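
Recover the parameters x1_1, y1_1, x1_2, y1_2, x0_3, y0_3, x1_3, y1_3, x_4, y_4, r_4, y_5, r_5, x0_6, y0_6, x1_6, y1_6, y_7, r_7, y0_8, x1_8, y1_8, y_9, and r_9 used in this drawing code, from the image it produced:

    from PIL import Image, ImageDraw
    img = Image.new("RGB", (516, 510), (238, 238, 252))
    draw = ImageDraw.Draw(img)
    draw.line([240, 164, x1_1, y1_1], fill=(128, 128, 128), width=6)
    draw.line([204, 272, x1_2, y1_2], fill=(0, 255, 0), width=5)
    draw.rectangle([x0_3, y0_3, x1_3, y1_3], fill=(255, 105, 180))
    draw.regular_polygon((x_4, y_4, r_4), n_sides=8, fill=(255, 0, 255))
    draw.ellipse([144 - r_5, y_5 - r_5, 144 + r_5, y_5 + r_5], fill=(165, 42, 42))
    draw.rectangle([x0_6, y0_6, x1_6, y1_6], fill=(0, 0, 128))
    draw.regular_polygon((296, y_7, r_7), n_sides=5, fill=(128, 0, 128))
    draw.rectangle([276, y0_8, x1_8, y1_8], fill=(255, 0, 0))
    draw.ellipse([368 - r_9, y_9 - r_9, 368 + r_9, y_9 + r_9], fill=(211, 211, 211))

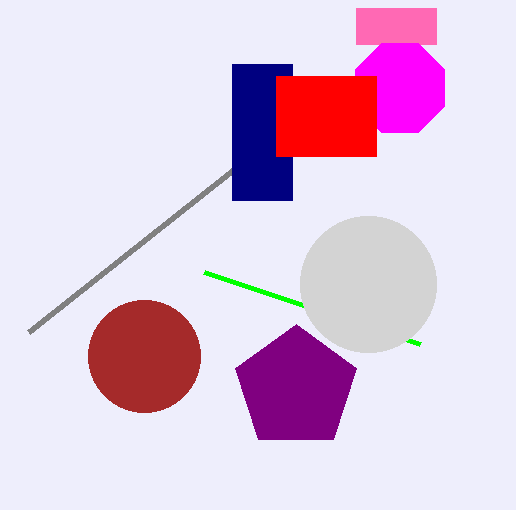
x1_1 = 28
y1_1 = 332
x1_2 = 420
y1_2 = 344
x0_3 = 356
y0_3 = 8
x1_3 = 436
y1_3 = 44
x_4 = 400
y_4 = 88
r_4 = 48
y_5 = 356
r_5 = 56
x0_6 = 232
y0_6 = 64
x1_6 = 292
y1_6 = 200
y_7 = 388
r_7 = 64
y0_8 = 76
x1_8 = 376
y1_8 = 156
y_9 = 284
r_9 = 68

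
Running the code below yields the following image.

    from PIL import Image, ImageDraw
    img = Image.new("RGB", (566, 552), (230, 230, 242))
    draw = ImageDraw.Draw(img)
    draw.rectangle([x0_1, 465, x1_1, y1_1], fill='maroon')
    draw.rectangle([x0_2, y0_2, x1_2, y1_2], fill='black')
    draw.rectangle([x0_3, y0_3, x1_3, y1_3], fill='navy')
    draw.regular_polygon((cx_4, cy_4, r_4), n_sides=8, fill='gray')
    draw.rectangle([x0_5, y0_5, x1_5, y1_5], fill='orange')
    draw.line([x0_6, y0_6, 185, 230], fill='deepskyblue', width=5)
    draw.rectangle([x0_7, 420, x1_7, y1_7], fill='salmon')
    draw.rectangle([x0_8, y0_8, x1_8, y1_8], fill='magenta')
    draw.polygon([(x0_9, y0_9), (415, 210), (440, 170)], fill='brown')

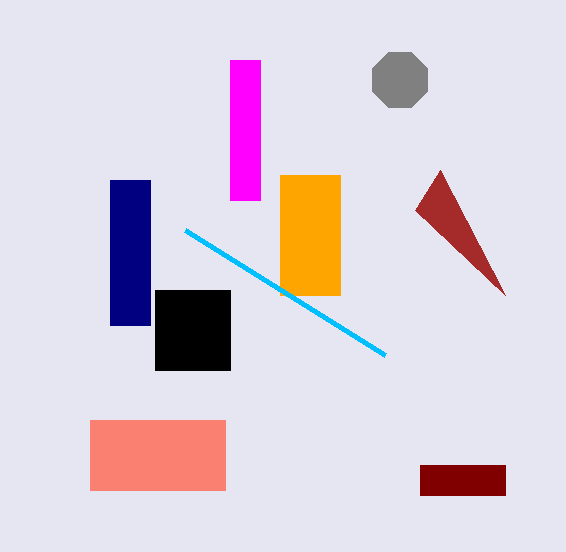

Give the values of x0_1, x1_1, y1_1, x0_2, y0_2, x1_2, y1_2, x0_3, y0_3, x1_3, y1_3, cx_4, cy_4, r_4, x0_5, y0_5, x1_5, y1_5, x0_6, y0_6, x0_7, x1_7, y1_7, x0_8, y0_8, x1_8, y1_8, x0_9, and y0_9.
x0_1 = 420
x1_1 = 505
y1_1 = 495
x0_2 = 155
y0_2 = 290
x1_2 = 230
y1_2 = 370
x0_3 = 110
y0_3 = 180
x1_3 = 150
y1_3 = 325
cx_4 = 400
cy_4 = 80
r_4 = 30
x0_5 = 280
y0_5 = 175
x1_5 = 340
y1_5 = 295
x0_6 = 385
y0_6 = 355
x0_7 = 90
x1_7 = 225
y1_7 = 490
x0_8 = 230
y0_8 = 60
x1_8 = 260
y1_8 = 200
x0_9 = 505
y0_9 = 295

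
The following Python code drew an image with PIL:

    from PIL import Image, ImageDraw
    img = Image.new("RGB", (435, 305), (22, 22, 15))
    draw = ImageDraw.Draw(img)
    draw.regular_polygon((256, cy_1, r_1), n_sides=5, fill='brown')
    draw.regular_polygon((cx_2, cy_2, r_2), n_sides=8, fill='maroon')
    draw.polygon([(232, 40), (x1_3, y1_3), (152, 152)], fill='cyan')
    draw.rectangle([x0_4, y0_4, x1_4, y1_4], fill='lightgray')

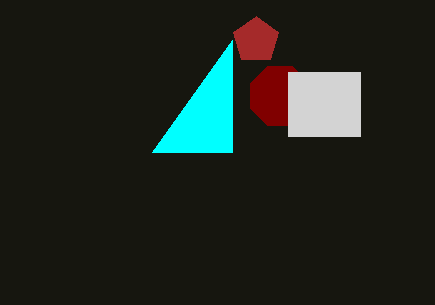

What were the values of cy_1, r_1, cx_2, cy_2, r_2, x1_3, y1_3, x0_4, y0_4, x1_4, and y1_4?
cy_1 = 40, r_1 = 24, cx_2 = 280, cy_2 = 96, r_2 = 32, x1_3 = 232, y1_3 = 152, x0_4 = 288, y0_4 = 72, x1_4 = 360, y1_4 = 136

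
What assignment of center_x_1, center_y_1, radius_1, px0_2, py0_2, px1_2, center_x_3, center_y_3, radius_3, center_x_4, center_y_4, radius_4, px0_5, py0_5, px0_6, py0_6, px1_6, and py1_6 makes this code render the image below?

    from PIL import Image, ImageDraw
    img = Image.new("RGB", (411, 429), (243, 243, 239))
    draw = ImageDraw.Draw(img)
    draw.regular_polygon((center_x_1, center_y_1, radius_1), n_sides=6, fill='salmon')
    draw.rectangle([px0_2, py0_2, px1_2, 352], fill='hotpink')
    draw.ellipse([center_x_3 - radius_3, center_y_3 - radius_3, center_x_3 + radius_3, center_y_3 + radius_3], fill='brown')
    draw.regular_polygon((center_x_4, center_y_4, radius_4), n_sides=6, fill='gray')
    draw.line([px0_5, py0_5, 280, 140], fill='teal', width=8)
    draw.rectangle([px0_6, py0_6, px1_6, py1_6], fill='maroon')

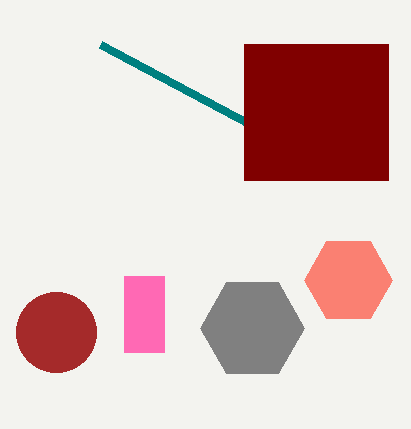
center_x_1 = 348, center_y_1 = 280, radius_1 = 44, px0_2 = 124, py0_2 = 276, px1_2 = 164, center_x_3 = 56, center_y_3 = 332, radius_3 = 40, center_x_4 = 252, center_y_4 = 328, radius_4 = 52, px0_5 = 100, py0_5 = 44, px0_6 = 244, py0_6 = 44, px1_6 = 388, py1_6 = 180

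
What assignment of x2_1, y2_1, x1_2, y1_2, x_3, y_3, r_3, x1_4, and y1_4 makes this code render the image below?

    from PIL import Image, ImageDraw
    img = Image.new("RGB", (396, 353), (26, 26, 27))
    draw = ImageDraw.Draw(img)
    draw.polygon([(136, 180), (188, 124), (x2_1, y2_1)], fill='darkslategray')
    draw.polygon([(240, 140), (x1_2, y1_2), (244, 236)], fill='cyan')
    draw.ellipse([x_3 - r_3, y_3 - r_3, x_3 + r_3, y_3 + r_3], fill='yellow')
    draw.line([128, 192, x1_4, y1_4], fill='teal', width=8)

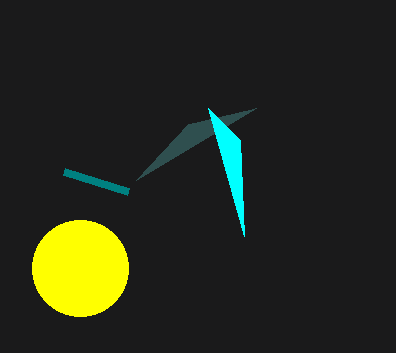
x2_1 = 256, y2_1 = 108, x1_2 = 208, y1_2 = 108, x_3 = 80, y_3 = 268, r_3 = 48, x1_4 = 64, y1_4 = 172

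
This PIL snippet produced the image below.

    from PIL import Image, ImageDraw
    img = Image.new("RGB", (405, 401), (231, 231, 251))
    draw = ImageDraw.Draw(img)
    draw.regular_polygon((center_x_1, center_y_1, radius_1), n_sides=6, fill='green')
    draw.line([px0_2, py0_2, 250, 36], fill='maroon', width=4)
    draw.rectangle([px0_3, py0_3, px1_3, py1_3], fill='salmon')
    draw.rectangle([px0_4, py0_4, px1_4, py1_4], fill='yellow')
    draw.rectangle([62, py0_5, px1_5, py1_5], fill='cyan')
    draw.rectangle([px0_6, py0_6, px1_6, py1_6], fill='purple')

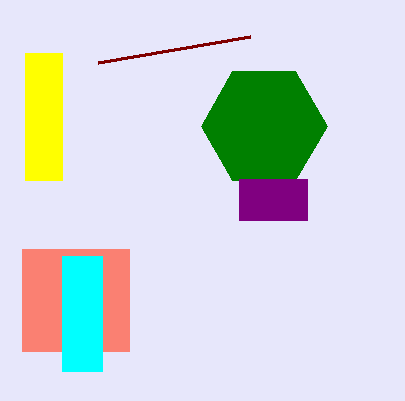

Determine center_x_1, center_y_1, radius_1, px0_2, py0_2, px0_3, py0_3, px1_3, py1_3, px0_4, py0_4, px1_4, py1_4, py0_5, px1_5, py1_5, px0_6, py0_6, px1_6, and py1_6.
center_x_1 = 264; center_y_1 = 126; radius_1 = 63; px0_2 = 98; py0_2 = 62; px0_3 = 22; py0_3 = 249; px1_3 = 129; py1_3 = 351; px0_4 = 25; py0_4 = 53; px1_4 = 62; py1_4 = 180; py0_5 = 256; px1_5 = 102; py1_5 = 371; px0_6 = 239; py0_6 = 179; px1_6 = 307; py1_6 = 220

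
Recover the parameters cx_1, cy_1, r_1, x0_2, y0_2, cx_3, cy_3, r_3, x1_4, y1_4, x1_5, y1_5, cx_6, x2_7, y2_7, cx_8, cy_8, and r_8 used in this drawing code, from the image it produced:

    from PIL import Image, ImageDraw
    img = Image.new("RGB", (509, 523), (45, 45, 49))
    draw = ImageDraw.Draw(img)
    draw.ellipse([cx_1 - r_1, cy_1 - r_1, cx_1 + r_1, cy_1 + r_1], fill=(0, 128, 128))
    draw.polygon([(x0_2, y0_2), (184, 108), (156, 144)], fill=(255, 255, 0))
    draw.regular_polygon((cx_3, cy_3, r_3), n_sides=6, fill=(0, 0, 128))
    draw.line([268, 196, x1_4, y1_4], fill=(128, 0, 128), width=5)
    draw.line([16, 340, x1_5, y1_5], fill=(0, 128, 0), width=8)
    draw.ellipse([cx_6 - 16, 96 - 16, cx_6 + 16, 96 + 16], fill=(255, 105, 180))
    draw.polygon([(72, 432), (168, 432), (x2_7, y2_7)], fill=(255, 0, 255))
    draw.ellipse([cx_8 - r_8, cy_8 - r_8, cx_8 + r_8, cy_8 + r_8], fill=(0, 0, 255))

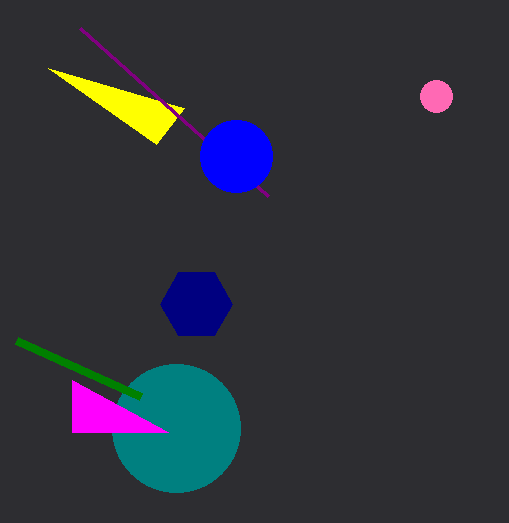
cx_1 = 176, cy_1 = 428, r_1 = 64, x0_2 = 48, y0_2 = 68, cx_3 = 196, cy_3 = 304, r_3 = 36, x1_4 = 80, y1_4 = 28, x1_5 = 140, y1_5 = 396, cx_6 = 436, x2_7 = 72, y2_7 = 380, cx_8 = 236, cy_8 = 156, r_8 = 36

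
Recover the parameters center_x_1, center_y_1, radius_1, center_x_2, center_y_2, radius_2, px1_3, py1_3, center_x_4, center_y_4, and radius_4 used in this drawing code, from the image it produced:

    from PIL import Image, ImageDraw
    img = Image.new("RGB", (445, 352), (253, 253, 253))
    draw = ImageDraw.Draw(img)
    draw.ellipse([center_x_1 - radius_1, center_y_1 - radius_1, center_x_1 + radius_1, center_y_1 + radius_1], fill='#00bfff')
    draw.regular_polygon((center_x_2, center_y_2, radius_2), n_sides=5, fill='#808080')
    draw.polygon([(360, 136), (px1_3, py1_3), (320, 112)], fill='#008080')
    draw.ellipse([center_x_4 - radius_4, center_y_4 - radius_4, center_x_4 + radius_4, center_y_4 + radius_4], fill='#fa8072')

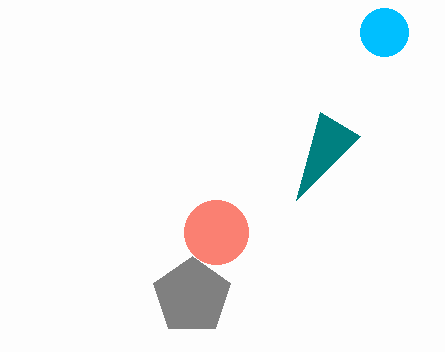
center_x_1 = 384, center_y_1 = 32, radius_1 = 24, center_x_2 = 192, center_y_2 = 296, radius_2 = 40, px1_3 = 296, py1_3 = 200, center_x_4 = 216, center_y_4 = 232, radius_4 = 32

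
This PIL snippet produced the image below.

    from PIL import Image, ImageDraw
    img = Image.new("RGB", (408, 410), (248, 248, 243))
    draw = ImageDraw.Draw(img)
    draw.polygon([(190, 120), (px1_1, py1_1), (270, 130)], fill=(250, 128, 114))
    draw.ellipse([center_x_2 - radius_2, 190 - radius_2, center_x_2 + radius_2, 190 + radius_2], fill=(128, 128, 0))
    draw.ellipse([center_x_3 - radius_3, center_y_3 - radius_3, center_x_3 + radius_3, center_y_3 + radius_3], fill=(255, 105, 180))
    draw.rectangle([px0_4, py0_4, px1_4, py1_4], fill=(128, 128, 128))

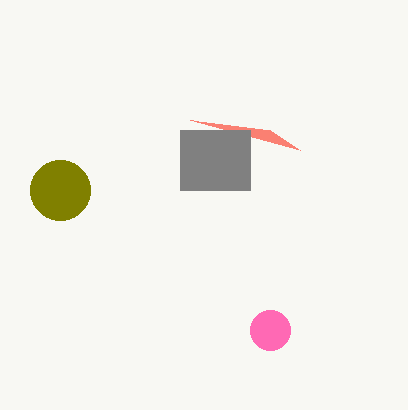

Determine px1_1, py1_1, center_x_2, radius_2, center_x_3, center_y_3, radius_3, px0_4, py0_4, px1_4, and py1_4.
px1_1 = 300
py1_1 = 150
center_x_2 = 60
radius_2 = 30
center_x_3 = 270
center_y_3 = 330
radius_3 = 20
px0_4 = 180
py0_4 = 130
px1_4 = 250
py1_4 = 190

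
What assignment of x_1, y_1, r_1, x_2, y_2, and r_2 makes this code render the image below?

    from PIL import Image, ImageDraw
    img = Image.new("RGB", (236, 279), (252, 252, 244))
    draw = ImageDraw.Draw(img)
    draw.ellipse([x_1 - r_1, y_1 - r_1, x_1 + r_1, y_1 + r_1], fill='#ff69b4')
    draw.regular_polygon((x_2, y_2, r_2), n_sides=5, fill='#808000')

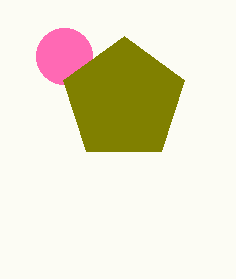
x_1 = 64, y_1 = 56, r_1 = 28, x_2 = 124, y_2 = 100, r_2 = 64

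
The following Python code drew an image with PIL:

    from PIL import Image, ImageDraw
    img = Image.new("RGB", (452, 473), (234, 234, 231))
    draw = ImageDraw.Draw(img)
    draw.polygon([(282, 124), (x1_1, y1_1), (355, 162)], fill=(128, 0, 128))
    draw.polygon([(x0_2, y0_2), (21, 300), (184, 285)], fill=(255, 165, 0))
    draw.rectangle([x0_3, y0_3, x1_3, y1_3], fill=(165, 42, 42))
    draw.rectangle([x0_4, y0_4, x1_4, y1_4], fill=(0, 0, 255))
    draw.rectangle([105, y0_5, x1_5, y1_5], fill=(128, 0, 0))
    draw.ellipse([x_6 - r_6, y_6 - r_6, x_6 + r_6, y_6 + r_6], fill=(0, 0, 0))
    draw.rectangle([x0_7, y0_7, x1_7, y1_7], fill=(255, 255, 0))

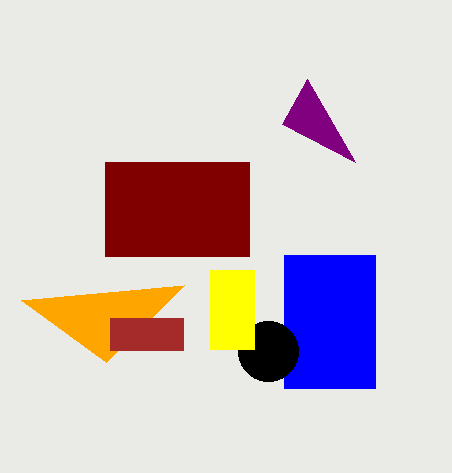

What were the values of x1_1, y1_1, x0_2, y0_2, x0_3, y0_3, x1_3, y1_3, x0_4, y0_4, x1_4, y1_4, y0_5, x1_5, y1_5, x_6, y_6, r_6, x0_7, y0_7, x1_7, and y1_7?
x1_1 = 307, y1_1 = 79, x0_2 = 106, y0_2 = 362, x0_3 = 110, y0_3 = 318, x1_3 = 183, y1_3 = 350, x0_4 = 284, y0_4 = 255, x1_4 = 375, y1_4 = 388, y0_5 = 162, x1_5 = 249, y1_5 = 256, x_6 = 268, y_6 = 351, r_6 = 30, x0_7 = 210, y0_7 = 270, x1_7 = 254, y1_7 = 349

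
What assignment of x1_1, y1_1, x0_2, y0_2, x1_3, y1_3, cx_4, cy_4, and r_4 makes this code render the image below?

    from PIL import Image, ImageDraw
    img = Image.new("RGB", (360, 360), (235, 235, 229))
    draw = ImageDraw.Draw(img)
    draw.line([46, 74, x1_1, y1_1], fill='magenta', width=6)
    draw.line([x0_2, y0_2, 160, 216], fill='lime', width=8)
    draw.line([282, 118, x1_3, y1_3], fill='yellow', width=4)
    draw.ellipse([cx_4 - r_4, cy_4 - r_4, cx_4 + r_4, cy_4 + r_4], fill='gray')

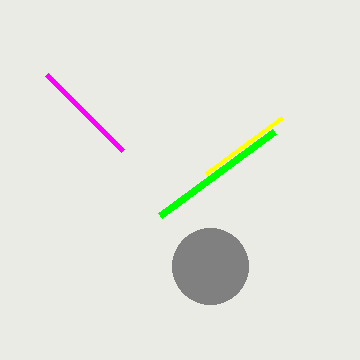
x1_1 = 122, y1_1 = 150, x0_2 = 274, y0_2 = 132, x1_3 = 206, y1_3 = 174, cx_4 = 210, cy_4 = 266, r_4 = 38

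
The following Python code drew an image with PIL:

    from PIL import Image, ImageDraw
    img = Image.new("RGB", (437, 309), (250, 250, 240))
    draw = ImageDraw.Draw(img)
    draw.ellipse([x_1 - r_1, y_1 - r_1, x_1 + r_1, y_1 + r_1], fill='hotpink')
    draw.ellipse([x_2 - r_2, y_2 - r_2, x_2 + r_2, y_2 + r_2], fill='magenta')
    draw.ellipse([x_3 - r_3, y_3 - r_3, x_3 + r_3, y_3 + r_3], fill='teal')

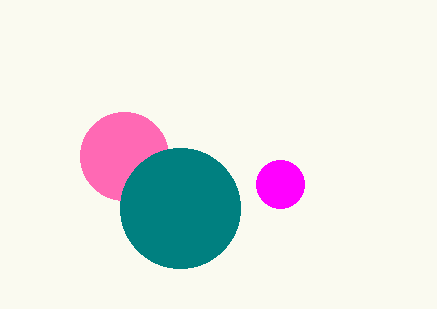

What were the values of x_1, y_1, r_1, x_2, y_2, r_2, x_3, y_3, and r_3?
x_1 = 124
y_1 = 156
r_1 = 44
x_2 = 280
y_2 = 184
r_2 = 24
x_3 = 180
y_3 = 208
r_3 = 60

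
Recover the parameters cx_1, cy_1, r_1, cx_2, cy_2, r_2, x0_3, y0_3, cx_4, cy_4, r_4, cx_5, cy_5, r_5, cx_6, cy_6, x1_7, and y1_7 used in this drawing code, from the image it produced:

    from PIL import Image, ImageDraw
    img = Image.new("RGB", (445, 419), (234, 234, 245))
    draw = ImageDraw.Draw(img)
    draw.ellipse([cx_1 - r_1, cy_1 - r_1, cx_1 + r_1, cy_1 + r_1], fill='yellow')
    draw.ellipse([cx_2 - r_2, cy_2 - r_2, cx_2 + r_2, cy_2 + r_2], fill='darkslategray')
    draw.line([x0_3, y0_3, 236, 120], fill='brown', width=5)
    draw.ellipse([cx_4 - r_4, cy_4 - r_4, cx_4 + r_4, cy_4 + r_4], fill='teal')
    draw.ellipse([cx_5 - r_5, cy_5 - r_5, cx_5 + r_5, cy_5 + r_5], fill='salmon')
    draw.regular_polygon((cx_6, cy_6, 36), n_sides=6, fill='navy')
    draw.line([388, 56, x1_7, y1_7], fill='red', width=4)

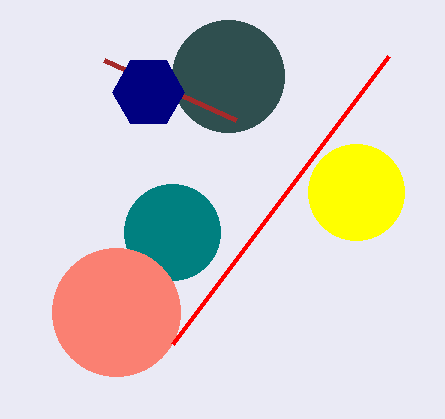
cx_1 = 356; cy_1 = 192; r_1 = 48; cx_2 = 228; cy_2 = 76; r_2 = 56; x0_3 = 104; y0_3 = 60; cx_4 = 172; cy_4 = 232; r_4 = 48; cx_5 = 116; cy_5 = 312; r_5 = 64; cx_6 = 148; cy_6 = 92; x1_7 = 172; y1_7 = 344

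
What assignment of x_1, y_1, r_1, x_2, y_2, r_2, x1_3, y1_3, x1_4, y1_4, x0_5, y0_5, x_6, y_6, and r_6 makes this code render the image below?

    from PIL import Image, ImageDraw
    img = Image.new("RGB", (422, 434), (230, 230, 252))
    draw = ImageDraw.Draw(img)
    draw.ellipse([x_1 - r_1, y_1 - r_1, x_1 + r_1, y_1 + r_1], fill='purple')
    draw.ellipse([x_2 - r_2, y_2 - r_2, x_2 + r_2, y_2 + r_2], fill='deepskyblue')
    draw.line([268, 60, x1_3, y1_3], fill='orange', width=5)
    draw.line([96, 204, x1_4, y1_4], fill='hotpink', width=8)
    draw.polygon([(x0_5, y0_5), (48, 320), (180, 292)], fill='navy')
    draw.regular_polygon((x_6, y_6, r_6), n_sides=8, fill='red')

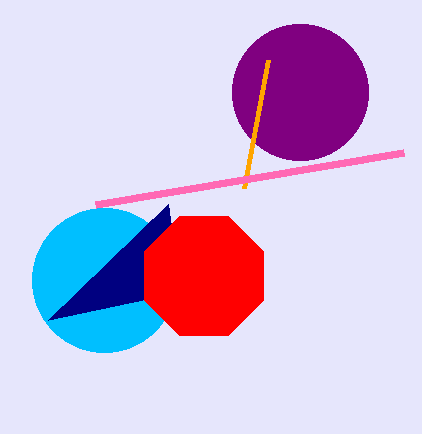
x_1 = 300, y_1 = 92, r_1 = 68, x_2 = 104, y_2 = 280, r_2 = 72, x1_3 = 244, y1_3 = 188, x1_4 = 404, y1_4 = 152, x0_5 = 168, y0_5 = 204, x_6 = 204, y_6 = 276, r_6 = 64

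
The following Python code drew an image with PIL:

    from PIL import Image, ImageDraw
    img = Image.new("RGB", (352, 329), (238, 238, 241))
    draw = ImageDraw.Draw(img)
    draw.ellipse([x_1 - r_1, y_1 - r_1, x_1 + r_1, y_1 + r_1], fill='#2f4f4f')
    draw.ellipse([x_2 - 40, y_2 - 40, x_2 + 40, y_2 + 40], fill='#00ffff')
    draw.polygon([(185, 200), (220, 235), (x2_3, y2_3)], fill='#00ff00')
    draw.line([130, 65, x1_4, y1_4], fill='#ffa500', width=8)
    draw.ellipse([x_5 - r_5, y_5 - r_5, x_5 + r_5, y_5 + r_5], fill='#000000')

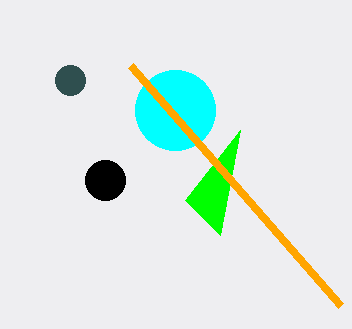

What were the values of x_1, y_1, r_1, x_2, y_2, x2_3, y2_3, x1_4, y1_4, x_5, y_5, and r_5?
x_1 = 70
y_1 = 80
r_1 = 15
x_2 = 175
y_2 = 110
x2_3 = 240
y2_3 = 130
x1_4 = 340
y1_4 = 305
x_5 = 105
y_5 = 180
r_5 = 20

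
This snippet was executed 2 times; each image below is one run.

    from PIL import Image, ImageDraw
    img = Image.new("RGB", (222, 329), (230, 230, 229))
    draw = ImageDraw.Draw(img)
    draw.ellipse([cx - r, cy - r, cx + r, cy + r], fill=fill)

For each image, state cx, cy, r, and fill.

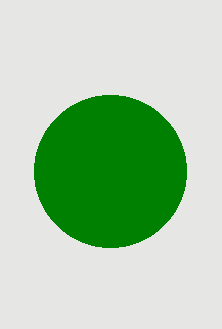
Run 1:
cx = 110; cy = 171; r = 76; fill = 'green'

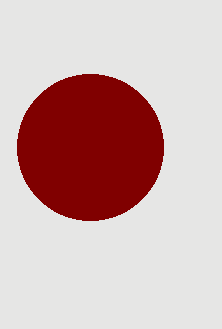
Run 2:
cx = 90; cy = 147; r = 73; fill = 'maroon'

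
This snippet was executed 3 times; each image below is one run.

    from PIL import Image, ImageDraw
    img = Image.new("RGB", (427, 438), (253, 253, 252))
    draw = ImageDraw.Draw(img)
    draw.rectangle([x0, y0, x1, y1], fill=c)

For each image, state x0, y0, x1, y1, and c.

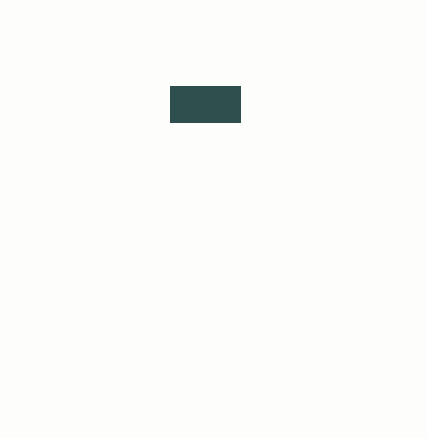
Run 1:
x0 = 170; y0 = 86; x1 = 240; y1 = 122; c = 'darkslategray'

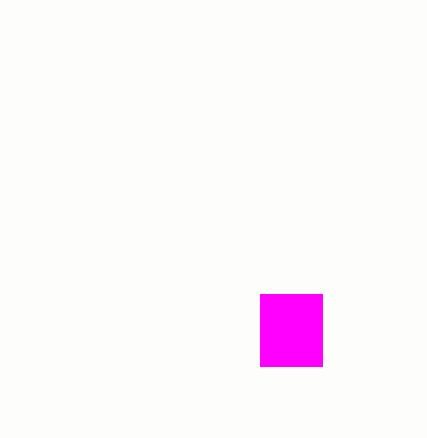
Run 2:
x0 = 260, y0 = 294, x1 = 322, y1 = 366, c = 'magenta'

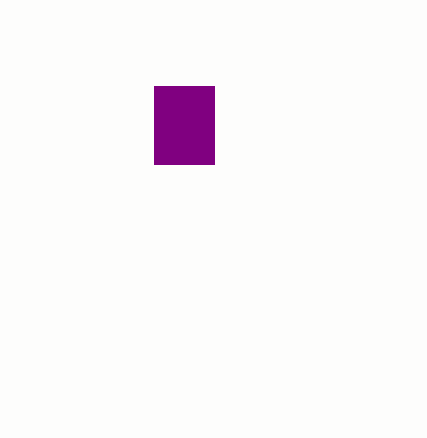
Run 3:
x0 = 154; y0 = 86; x1 = 214; y1 = 164; c = 'purple'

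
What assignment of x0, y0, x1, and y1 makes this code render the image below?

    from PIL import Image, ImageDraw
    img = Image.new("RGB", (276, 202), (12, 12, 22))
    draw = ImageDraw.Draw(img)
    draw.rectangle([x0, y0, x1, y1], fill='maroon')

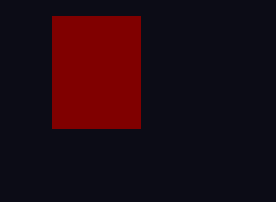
x0 = 52, y0 = 16, x1 = 140, y1 = 128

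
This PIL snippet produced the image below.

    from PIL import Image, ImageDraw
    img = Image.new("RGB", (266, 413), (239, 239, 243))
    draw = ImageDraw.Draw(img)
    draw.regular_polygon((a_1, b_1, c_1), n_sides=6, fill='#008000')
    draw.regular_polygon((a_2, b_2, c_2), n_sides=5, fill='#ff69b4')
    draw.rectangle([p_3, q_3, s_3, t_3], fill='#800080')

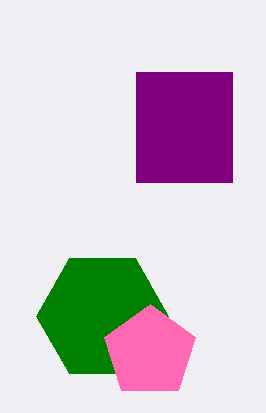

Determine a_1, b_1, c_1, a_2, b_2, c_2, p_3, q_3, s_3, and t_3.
a_1 = 102
b_1 = 316
c_1 = 66
a_2 = 150
b_2 = 352
c_2 = 48
p_3 = 136
q_3 = 72
s_3 = 232
t_3 = 182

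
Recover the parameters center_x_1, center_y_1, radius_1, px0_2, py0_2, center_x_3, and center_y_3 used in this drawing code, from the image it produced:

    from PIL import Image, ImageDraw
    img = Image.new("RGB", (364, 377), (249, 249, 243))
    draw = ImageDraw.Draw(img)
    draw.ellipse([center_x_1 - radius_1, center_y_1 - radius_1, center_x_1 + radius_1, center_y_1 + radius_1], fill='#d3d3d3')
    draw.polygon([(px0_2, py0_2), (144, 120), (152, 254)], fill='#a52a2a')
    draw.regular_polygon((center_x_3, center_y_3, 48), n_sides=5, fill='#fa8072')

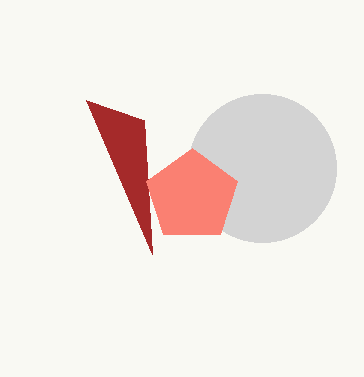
center_x_1 = 262; center_y_1 = 168; radius_1 = 74; px0_2 = 86; py0_2 = 100; center_x_3 = 192; center_y_3 = 196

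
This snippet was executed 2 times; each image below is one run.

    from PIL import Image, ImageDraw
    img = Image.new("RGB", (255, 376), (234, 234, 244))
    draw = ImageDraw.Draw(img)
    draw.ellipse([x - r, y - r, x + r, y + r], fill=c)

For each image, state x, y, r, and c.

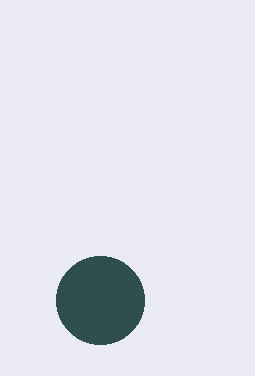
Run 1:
x = 100; y = 300; r = 44; c = 'darkslategray'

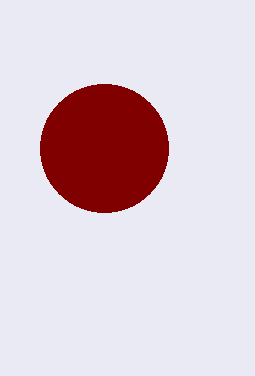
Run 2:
x = 104; y = 148; r = 64; c = 'maroon'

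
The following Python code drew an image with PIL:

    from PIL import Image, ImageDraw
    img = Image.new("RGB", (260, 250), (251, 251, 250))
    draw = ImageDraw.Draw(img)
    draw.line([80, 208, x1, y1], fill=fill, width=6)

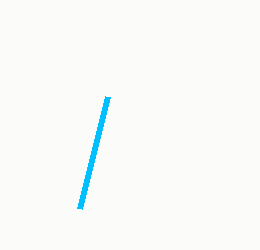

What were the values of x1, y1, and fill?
x1 = 108, y1 = 96, fill = 'deepskyblue'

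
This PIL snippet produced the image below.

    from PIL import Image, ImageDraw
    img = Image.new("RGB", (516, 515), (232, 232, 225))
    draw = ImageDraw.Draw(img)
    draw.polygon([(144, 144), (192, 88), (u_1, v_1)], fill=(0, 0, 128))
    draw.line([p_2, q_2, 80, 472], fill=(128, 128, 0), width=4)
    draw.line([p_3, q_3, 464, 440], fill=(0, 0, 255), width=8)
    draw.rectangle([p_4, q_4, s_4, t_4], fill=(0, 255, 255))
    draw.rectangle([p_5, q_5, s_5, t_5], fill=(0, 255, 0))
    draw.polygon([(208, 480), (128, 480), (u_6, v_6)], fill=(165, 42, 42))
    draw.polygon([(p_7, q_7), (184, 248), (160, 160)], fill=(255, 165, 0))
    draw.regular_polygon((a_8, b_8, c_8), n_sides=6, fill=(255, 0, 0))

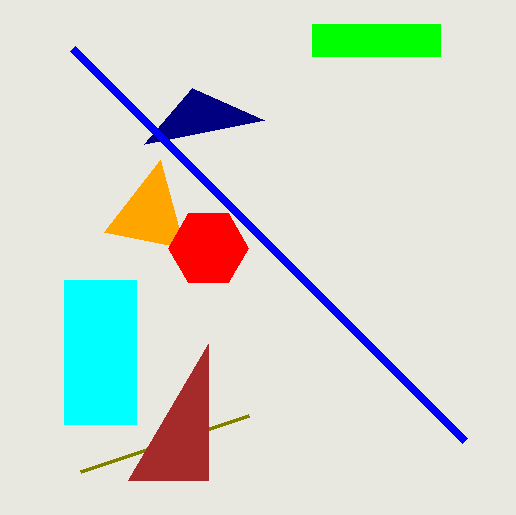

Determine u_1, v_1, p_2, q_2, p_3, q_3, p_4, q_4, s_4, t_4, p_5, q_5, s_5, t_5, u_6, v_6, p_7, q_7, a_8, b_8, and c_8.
u_1 = 264
v_1 = 120
p_2 = 248
q_2 = 416
p_3 = 72
q_3 = 48
p_4 = 64
q_4 = 280
s_4 = 136
t_4 = 424
p_5 = 312
q_5 = 24
s_5 = 440
t_5 = 56
u_6 = 208
v_6 = 344
p_7 = 104
q_7 = 232
a_8 = 208
b_8 = 248
c_8 = 40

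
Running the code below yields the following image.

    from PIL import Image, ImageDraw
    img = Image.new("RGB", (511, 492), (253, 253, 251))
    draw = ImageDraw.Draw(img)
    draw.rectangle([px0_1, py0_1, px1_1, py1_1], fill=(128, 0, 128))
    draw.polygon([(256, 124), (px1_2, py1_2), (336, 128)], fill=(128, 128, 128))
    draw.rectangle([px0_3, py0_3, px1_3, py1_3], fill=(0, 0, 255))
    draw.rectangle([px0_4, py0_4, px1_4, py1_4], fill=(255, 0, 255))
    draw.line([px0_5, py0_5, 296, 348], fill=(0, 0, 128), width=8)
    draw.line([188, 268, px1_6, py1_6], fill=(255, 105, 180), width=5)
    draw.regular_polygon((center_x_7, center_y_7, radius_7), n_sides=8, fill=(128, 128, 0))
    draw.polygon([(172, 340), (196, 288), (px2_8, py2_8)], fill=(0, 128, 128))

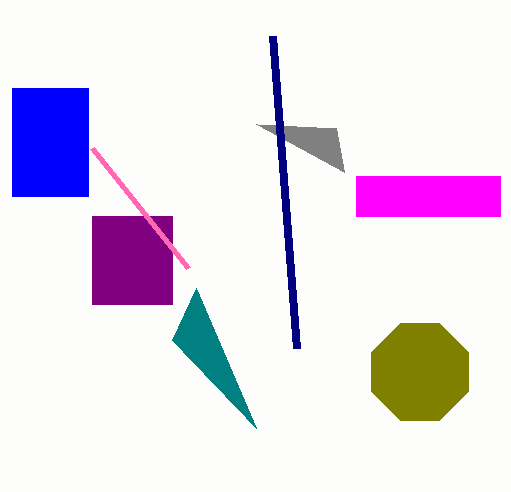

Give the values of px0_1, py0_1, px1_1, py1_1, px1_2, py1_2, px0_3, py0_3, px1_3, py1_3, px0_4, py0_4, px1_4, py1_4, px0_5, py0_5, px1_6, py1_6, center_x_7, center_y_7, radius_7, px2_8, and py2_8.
px0_1 = 92, py0_1 = 216, px1_1 = 172, py1_1 = 304, px1_2 = 344, py1_2 = 172, px0_3 = 12, py0_3 = 88, px1_3 = 88, py1_3 = 196, px0_4 = 356, py0_4 = 176, px1_4 = 500, py1_4 = 216, px0_5 = 272, py0_5 = 36, px1_6 = 92, py1_6 = 148, center_x_7 = 420, center_y_7 = 372, radius_7 = 52, px2_8 = 256, py2_8 = 428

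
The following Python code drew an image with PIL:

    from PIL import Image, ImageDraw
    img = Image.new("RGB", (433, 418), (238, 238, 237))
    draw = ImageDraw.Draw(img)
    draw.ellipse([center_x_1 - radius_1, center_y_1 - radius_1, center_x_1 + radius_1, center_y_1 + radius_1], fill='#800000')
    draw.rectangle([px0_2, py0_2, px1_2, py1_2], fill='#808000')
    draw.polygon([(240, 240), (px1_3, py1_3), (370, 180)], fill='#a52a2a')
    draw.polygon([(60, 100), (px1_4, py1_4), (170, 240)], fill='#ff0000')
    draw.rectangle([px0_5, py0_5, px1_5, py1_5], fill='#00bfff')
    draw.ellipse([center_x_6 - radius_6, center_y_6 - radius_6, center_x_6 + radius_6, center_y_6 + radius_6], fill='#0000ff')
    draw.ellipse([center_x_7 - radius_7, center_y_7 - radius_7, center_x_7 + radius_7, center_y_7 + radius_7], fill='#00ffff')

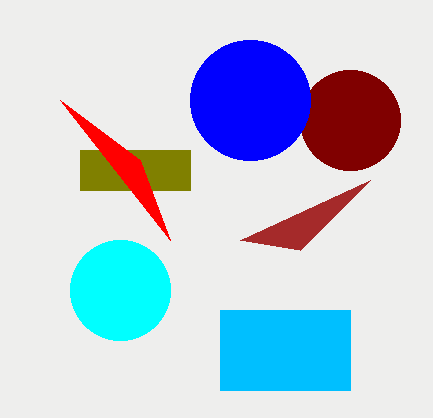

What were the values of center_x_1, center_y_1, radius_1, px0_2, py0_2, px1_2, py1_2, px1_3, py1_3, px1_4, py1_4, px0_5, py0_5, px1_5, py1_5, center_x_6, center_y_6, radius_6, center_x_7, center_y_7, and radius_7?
center_x_1 = 350; center_y_1 = 120; radius_1 = 50; px0_2 = 80; py0_2 = 150; px1_2 = 190; py1_2 = 190; px1_3 = 300; py1_3 = 250; px1_4 = 140; py1_4 = 160; px0_5 = 220; py0_5 = 310; px1_5 = 350; py1_5 = 390; center_x_6 = 250; center_y_6 = 100; radius_6 = 60; center_x_7 = 120; center_y_7 = 290; radius_7 = 50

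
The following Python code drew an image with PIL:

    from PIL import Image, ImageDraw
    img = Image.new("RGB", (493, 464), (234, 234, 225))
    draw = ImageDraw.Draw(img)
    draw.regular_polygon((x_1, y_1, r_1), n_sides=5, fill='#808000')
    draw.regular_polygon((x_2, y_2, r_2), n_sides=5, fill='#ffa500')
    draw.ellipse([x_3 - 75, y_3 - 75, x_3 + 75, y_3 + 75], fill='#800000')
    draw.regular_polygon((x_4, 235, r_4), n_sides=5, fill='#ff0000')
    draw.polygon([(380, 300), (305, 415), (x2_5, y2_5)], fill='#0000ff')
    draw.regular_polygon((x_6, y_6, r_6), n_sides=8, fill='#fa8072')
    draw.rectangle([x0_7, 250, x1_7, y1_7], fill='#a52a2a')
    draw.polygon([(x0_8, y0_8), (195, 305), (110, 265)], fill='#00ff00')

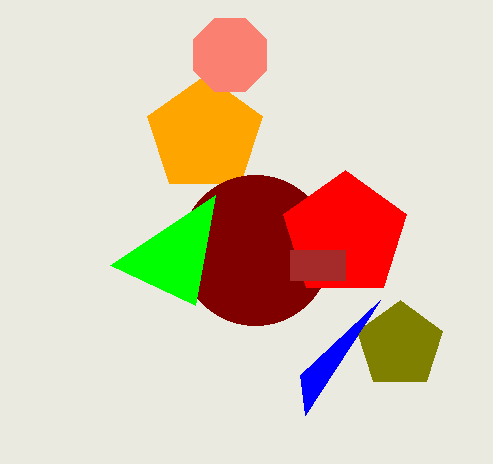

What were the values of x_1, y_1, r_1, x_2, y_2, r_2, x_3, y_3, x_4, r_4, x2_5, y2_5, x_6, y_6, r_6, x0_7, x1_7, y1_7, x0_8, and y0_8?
x_1 = 400
y_1 = 345
r_1 = 45
x_2 = 205
y_2 = 135
r_2 = 60
x_3 = 255
y_3 = 250
x_4 = 345
r_4 = 65
x2_5 = 300
y2_5 = 375
x_6 = 230
y_6 = 55
r_6 = 40
x0_7 = 290
x1_7 = 345
y1_7 = 280
x0_8 = 215
y0_8 = 195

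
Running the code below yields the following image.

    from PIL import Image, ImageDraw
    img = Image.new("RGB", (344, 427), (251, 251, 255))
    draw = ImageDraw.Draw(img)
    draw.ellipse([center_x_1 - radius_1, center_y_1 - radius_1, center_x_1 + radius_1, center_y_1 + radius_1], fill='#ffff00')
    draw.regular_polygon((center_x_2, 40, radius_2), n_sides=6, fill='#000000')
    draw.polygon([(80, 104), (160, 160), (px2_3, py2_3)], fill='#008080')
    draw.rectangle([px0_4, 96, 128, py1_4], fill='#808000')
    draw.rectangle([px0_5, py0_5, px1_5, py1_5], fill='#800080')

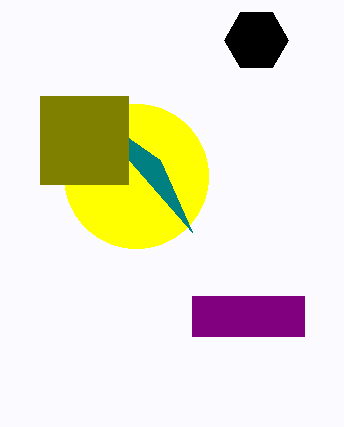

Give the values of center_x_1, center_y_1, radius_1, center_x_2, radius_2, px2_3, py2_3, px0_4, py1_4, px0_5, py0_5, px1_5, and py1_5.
center_x_1 = 136
center_y_1 = 176
radius_1 = 72
center_x_2 = 256
radius_2 = 32
px2_3 = 192
py2_3 = 232
px0_4 = 40
py1_4 = 184
px0_5 = 192
py0_5 = 296
px1_5 = 304
py1_5 = 336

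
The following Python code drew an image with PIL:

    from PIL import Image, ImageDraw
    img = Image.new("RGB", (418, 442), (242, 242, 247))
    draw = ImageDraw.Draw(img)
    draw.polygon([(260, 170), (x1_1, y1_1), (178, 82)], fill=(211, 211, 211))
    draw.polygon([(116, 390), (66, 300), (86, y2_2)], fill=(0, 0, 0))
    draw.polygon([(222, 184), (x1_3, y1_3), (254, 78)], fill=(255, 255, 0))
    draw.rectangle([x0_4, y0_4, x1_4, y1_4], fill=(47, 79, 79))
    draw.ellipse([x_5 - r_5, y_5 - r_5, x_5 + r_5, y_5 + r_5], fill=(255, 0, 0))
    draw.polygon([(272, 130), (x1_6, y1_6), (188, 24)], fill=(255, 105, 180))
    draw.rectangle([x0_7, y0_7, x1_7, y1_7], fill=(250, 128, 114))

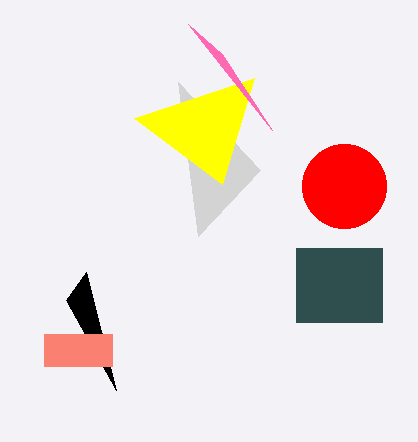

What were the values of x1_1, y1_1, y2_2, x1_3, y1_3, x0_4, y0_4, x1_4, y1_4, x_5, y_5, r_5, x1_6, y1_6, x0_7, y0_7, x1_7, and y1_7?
x1_1 = 198
y1_1 = 236
y2_2 = 272
x1_3 = 134
y1_3 = 118
x0_4 = 296
y0_4 = 248
x1_4 = 382
y1_4 = 322
x_5 = 344
y_5 = 186
r_5 = 42
x1_6 = 222
y1_6 = 54
x0_7 = 44
y0_7 = 334
x1_7 = 112
y1_7 = 366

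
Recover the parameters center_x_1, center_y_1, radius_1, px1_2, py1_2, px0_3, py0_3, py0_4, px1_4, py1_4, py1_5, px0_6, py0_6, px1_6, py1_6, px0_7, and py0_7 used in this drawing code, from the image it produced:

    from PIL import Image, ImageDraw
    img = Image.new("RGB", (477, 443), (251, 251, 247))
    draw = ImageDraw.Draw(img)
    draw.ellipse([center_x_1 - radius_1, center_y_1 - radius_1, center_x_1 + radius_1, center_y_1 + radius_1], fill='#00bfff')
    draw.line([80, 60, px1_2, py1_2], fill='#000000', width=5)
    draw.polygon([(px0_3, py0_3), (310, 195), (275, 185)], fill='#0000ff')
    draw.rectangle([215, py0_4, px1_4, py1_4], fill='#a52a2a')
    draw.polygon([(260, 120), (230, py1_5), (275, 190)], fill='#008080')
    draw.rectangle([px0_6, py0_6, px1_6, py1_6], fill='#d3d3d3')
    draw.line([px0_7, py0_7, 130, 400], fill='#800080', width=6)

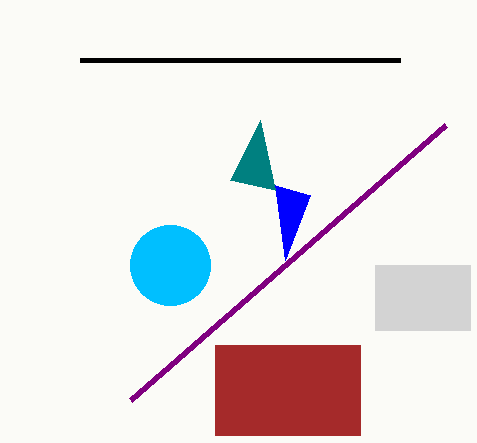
center_x_1 = 170
center_y_1 = 265
radius_1 = 40
px1_2 = 400
py1_2 = 60
px0_3 = 285
py0_3 = 260
py0_4 = 345
px1_4 = 360
py1_4 = 435
py1_5 = 180
px0_6 = 375
py0_6 = 265
px1_6 = 470
py1_6 = 330
px0_7 = 445
py0_7 = 125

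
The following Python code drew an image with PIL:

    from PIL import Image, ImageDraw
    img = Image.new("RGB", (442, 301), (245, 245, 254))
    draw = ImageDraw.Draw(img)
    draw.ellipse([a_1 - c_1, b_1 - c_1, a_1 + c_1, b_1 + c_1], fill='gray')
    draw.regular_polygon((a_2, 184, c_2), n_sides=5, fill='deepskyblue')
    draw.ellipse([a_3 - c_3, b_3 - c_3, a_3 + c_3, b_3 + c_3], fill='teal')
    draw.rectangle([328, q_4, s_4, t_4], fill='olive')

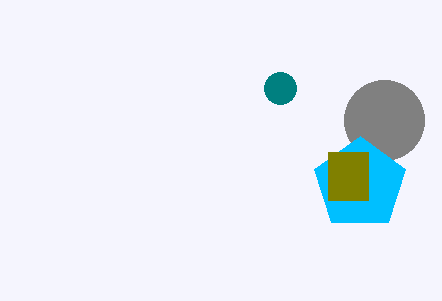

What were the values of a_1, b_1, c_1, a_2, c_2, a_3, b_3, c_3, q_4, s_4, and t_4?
a_1 = 384; b_1 = 120; c_1 = 40; a_2 = 360; c_2 = 48; a_3 = 280; b_3 = 88; c_3 = 16; q_4 = 152; s_4 = 368; t_4 = 200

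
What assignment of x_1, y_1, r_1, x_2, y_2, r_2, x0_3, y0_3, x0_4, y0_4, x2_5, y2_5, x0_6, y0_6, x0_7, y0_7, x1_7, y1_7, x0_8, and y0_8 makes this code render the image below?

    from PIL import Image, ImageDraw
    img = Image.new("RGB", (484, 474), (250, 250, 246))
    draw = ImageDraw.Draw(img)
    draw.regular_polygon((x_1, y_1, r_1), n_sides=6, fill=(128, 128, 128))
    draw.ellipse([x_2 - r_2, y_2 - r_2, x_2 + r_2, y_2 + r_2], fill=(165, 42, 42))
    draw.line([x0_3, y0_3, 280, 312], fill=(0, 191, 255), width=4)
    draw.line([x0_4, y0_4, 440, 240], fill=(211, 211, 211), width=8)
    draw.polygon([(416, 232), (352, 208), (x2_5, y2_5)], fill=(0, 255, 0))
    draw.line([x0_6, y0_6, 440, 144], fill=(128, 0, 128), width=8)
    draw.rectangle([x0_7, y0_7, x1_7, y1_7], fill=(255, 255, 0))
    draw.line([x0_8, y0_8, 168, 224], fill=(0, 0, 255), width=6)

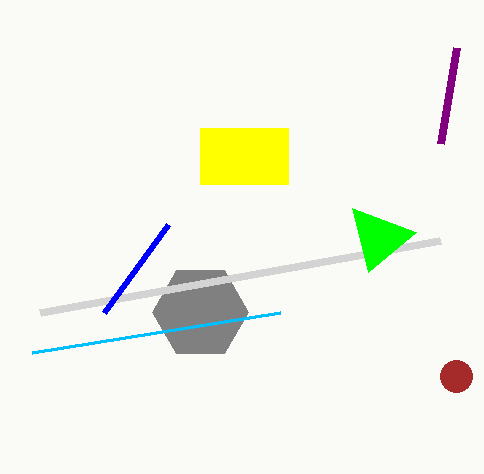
x_1 = 200
y_1 = 312
r_1 = 48
x_2 = 456
y_2 = 376
r_2 = 16
x0_3 = 32
y0_3 = 352
x0_4 = 40
y0_4 = 312
x2_5 = 368
y2_5 = 272
x0_6 = 456
y0_6 = 48
x0_7 = 200
y0_7 = 128
x1_7 = 288
y1_7 = 184
x0_8 = 104
y0_8 = 312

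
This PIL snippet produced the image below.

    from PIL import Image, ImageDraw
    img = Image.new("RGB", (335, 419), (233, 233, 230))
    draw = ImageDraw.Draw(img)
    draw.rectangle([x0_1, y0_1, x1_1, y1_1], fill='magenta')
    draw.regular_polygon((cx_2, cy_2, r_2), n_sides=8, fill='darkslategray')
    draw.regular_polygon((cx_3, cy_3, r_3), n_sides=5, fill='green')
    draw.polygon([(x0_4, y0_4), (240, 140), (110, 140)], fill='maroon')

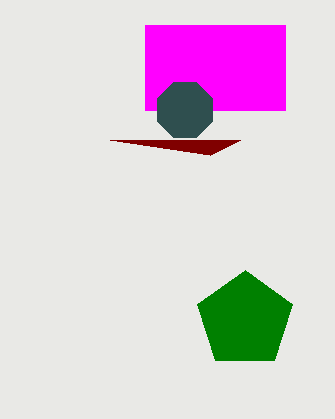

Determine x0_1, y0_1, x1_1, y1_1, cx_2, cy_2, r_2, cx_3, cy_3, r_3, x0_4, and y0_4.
x0_1 = 145; y0_1 = 25; x1_1 = 285; y1_1 = 110; cx_2 = 185; cy_2 = 110; r_2 = 30; cx_3 = 245; cy_3 = 320; r_3 = 50; x0_4 = 210; y0_4 = 155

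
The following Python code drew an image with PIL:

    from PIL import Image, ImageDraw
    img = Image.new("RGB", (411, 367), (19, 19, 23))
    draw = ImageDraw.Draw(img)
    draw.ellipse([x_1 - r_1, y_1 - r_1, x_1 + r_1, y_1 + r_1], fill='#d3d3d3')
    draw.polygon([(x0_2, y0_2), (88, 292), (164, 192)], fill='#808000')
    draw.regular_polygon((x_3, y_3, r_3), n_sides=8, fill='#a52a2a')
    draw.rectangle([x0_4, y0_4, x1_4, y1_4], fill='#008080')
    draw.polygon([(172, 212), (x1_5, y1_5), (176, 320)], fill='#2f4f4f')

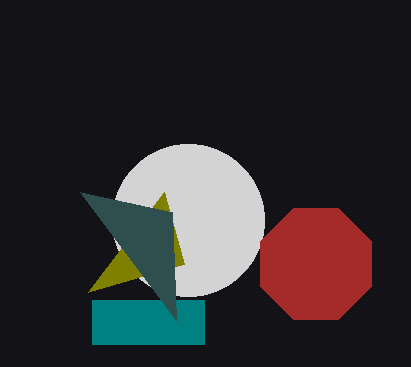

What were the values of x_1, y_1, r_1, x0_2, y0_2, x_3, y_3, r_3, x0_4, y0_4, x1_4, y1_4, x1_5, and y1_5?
x_1 = 188
y_1 = 220
r_1 = 76
x0_2 = 184
y0_2 = 264
x_3 = 316
y_3 = 264
r_3 = 60
x0_4 = 92
y0_4 = 300
x1_4 = 204
y1_4 = 344
x1_5 = 80
y1_5 = 192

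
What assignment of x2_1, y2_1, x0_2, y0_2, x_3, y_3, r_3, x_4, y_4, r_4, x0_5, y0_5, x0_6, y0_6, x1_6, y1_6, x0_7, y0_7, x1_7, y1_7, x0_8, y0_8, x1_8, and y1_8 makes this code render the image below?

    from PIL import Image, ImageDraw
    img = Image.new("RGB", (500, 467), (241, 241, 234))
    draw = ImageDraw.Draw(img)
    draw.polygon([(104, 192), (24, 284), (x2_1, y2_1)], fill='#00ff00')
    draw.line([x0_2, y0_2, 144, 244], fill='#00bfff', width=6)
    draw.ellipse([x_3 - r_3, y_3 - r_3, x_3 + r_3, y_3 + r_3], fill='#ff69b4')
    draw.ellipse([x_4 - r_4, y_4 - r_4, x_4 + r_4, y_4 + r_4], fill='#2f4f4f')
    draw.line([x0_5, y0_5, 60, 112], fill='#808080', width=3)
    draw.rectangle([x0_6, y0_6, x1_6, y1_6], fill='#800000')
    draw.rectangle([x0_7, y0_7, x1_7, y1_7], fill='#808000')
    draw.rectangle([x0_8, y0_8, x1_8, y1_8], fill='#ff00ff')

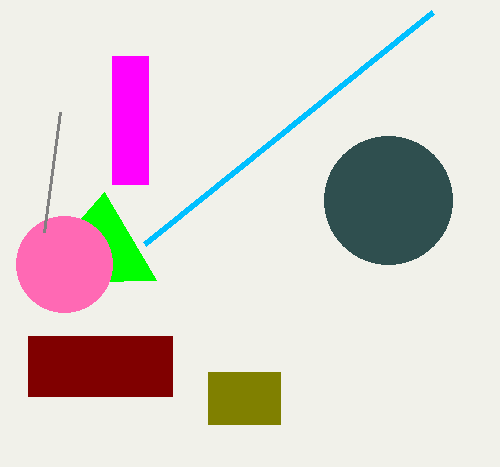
x2_1 = 156; y2_1 = 280; x0_2 = 432; y0_2 = 12; x_3 = 64; y_3 = 264; r_3 = 48; x_4 = 388; y_4 = 200; r_4 = 64; x0_5 = 44; y0_5 = 232; x0_6 = 28; y0_6 = 336; x1_6 = 172; y1_6 = 396; x0_7 = 208; y0_7 = 372; x1_7 = 280; y1_7 = 424; x0_8 = 112; y0_8 = 56; x1_8 = 148; y1_8 = 184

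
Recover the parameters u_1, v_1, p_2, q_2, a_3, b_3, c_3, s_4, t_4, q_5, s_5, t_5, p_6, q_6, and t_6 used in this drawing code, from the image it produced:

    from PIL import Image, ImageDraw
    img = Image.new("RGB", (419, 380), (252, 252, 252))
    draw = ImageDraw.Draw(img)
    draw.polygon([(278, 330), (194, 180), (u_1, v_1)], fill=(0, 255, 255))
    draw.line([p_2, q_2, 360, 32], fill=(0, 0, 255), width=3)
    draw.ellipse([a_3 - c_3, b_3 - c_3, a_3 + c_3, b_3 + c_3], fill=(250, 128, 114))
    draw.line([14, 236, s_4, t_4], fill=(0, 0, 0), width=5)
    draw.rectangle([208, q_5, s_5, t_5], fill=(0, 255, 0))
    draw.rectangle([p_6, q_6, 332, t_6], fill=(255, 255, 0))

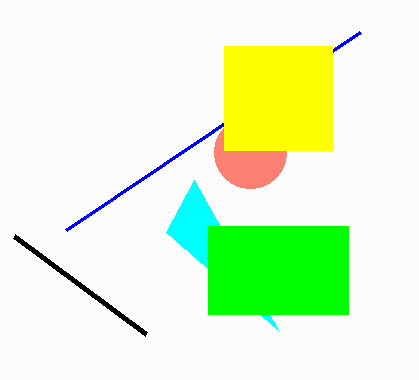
u_1 = 166; v_1 = 232; p_2 = 66; q_2 = 230; a_3 = 250; b_3 = 152; c_3 = 36; s_4 = 146; t_4 = 334; q_5 = 226; s_5 = 348; t_5 = 314; p_6 = 224; q_6 = 46; t_6 = 150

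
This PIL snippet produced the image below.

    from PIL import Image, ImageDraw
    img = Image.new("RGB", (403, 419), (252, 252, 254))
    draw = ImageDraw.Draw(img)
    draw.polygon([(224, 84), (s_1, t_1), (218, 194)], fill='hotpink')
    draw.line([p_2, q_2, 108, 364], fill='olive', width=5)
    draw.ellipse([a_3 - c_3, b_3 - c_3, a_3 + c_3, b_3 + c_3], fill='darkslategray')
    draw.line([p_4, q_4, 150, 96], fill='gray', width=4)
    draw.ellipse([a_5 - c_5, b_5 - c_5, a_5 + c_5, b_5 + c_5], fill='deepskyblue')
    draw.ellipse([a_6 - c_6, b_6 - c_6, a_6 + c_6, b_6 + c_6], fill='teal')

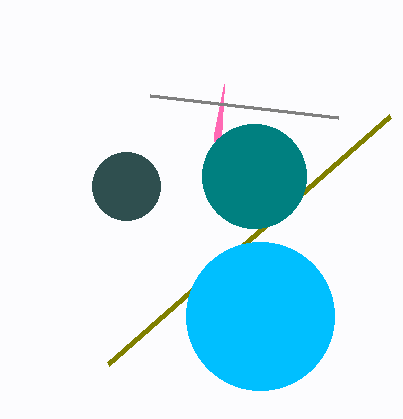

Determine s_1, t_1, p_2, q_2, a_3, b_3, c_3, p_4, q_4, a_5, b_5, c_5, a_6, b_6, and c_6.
s_1 = 214; t_1 = 134; p_2 = 390; q_2 = 116; a_3 = 126; b_3 = 186; c_3 = 34; p_4 = 338; q_4 = 118; a_5 = 260; b_5 = 316; c_5 = 74; a_6 = 254; b_6 = 176; c_6 = 52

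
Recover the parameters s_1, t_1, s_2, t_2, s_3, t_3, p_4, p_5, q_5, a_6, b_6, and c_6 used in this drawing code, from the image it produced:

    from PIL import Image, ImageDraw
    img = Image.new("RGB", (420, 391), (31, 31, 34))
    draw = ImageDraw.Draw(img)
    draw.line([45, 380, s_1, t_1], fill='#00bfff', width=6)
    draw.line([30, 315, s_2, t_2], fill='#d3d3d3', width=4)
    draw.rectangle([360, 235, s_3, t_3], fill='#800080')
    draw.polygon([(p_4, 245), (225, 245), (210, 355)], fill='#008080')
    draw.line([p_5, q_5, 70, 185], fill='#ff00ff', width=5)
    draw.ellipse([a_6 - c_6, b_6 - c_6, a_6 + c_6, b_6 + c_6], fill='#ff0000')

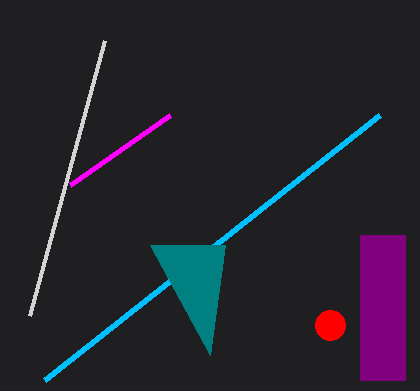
s_1 = 380
t_1 = 115
s_2 = 105
t_2 = 40
s_3 = 405
t_3 = 380
p_4 = 150
p_5 = 170
q_5 = 115
a_6 = 330
b_6 = 325
c_6 = 15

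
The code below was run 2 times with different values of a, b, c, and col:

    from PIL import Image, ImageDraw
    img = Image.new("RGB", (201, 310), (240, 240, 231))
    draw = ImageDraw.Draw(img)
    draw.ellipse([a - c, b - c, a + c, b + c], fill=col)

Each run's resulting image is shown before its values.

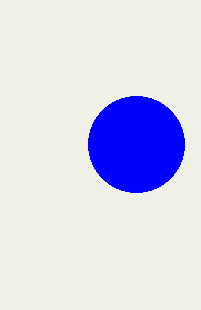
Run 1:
a = 136; b = 144; c = 48; col = 'blue'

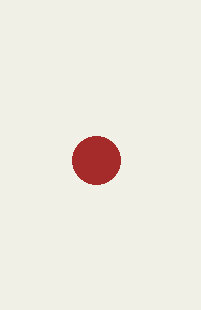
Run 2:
a = 96, b = 160, c = 24, col = 'brown'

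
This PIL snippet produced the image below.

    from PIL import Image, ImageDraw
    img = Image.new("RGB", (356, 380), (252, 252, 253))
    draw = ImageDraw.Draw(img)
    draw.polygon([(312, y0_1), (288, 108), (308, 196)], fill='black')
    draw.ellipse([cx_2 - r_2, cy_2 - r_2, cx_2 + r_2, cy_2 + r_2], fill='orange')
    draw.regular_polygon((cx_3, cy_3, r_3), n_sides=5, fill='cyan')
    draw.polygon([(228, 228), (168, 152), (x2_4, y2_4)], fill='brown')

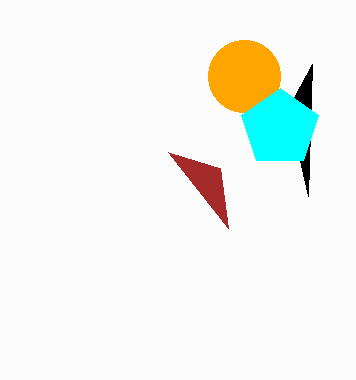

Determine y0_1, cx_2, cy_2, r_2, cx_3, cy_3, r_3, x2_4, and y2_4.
y0_1 = 64; cx_2 = 244; cy_2 = 76; r_2 = 36; cx_3 = 280; cy_3 = 128; r_3 = 40; x2_4 = 220; y2_4 = 168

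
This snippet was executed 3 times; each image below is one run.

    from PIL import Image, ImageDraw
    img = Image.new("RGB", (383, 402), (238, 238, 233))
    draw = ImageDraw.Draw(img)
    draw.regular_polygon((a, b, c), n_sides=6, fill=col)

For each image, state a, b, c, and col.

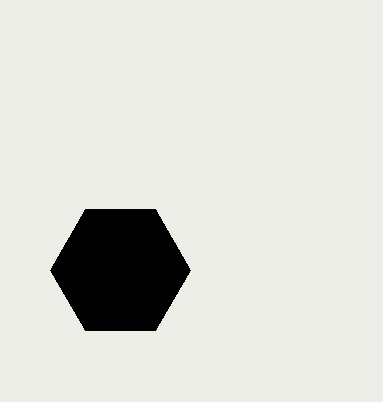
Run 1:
a = 120; b = 270; c = 70; col = 'black'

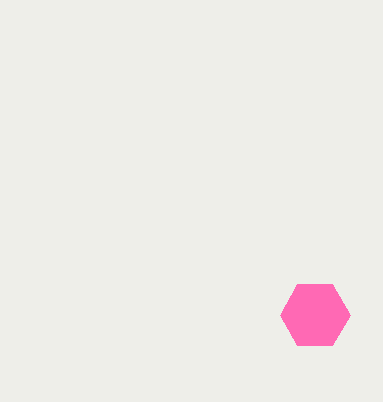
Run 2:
a = 315, b = 315, c = 35, col = 'hotpink'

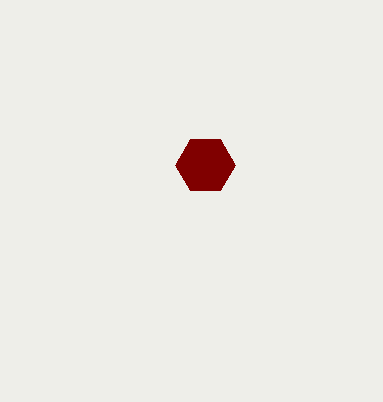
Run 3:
a = 205, b = 165, c = 30, col = 'maroon'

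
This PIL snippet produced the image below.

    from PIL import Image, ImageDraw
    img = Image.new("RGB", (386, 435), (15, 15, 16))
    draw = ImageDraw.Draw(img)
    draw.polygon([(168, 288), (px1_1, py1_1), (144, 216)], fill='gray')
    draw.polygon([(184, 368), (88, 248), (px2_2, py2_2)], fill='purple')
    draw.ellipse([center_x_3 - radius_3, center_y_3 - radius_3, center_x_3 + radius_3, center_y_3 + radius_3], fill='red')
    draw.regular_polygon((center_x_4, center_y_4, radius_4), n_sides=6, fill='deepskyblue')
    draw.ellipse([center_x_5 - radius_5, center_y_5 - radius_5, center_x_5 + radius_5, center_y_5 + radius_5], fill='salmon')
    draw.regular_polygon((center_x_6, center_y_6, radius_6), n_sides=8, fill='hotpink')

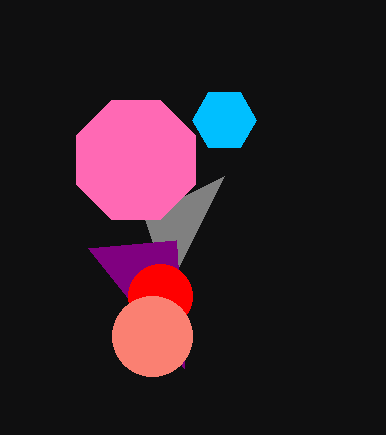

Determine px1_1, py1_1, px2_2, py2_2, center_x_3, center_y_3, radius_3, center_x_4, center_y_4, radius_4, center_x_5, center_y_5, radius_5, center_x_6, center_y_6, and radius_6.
px1_1 = 224
py1_1 = 176
px2_2 = 176
py2_2 = 240
center_x_3 = 160
center_y_3 = 296
radius_3 = 32
center_x_4 = 224
center_y_4 = 120
radius_4 = 32
center_x_5 = 152
center_y_5 = 336
radius_5 = 40
center_x_6 = 136
center_y_6 = 160
radius_6 = 64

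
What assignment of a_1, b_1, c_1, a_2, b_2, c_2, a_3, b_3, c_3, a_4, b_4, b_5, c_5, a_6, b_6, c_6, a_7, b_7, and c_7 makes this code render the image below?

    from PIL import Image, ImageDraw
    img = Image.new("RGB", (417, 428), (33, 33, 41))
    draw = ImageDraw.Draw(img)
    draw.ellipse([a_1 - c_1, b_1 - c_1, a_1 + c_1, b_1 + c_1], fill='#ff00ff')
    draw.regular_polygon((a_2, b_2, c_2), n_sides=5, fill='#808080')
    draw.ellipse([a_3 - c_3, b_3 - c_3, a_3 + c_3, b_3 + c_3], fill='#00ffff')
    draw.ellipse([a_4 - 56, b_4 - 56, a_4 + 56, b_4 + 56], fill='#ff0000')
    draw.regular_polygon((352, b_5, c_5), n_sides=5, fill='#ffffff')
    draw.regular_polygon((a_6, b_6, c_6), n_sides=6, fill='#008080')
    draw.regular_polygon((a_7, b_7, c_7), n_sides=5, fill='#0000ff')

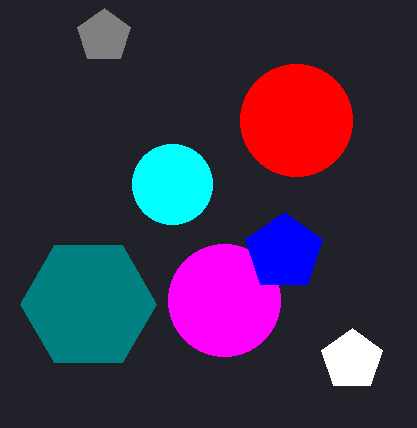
a_1 = 224, b_1 = 300, c_1 = 56, a_2 = 104, b_2 = 36, c_2 = 28, a_3 = 172, b_3 = 184, c_3 = 40, a_4 = 296, b_4 = 120, b_5 = 360, c_5 = 32, a_6 = 88, b_6 = 304, c_6 = 68, a_7 = 284, b_7 = 252, c_7 = 40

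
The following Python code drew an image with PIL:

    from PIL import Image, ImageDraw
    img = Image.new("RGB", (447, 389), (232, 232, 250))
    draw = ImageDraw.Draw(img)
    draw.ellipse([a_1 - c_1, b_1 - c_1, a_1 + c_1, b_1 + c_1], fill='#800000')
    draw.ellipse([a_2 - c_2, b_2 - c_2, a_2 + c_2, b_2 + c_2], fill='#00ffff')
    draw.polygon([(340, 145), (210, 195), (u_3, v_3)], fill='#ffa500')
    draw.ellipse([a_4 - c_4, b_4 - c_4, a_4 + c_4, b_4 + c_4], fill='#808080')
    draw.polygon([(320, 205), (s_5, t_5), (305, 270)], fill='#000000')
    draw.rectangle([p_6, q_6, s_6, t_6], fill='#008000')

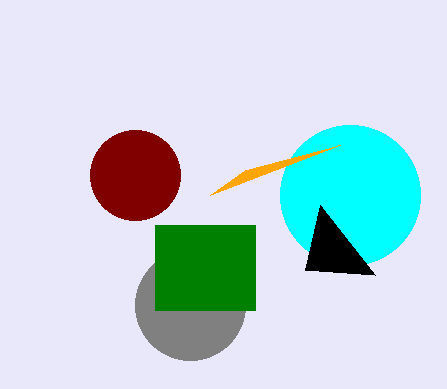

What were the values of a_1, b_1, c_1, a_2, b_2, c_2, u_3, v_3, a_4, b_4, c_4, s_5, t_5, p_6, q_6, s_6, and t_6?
a_1 = 135; b_1 = 175; c_1 = 45; a_2 = 350; b_2 = 195; c_2 = 70; u_3 = 245; v_3 = 170; a_4 = 190; b_4 = 305; c_4 = 55; s_5 = 375; t_5 = 275; p_6 = 155; q_6 = 225; s_6 = 255; t_6 = 310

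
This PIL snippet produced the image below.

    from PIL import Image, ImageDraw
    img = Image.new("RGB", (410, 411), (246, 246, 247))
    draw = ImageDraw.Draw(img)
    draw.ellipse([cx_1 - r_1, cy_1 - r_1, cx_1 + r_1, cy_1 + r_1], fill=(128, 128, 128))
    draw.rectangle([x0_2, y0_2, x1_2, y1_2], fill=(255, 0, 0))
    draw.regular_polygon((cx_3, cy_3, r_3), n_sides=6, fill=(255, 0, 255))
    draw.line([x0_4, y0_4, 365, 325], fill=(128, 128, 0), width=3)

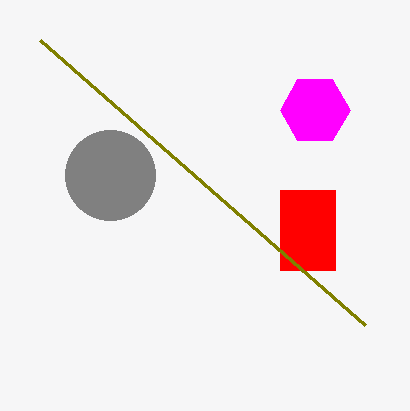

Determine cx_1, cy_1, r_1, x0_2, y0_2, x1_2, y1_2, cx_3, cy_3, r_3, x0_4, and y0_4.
cx_1 = 110; cy_1 = 175; r_1 = 45; x0_2 = 280; y0_2 = 190; x1_2 = 335; y1_2 = 270; cx_3 = 315; cy_3 = 110; r_3 = 35; x0_4 = 40; y0_4 = 40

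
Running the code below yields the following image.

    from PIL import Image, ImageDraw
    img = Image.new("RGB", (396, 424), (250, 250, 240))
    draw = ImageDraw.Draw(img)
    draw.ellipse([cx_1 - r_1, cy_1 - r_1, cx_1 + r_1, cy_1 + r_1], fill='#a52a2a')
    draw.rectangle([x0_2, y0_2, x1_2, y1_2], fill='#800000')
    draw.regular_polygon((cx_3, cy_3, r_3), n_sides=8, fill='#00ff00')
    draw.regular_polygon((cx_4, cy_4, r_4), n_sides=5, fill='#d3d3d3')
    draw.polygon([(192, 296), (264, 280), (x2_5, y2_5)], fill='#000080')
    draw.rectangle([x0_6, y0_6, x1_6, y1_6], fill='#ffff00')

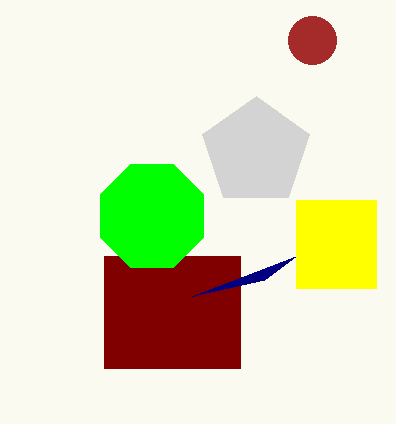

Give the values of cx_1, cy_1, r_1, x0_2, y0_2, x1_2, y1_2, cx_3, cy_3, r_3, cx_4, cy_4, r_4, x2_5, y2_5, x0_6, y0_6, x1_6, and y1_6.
cx_1 = 312, cy_1 = 40, r_1 = 24, x0_2 = 104, y0_2 = 256, x1_2 = 240, y1_2 = 368, cx_3 = 152, cy_3 = 216, r_3 = 56, cx_4 = 256, cy_4 = 152, r_4 = 56, x2_5 = 296, y2_5 = 256, x0_6 = 296, y0_6 = 200, x1_6 = 376, y1_6 = 288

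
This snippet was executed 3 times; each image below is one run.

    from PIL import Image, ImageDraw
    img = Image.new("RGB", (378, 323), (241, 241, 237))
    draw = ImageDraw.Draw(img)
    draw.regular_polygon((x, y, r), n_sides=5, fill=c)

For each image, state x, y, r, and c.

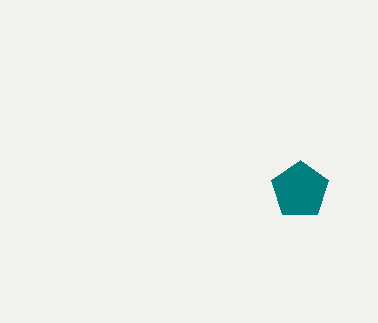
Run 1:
x = 300
y = 190
r = 30
c = 'teal'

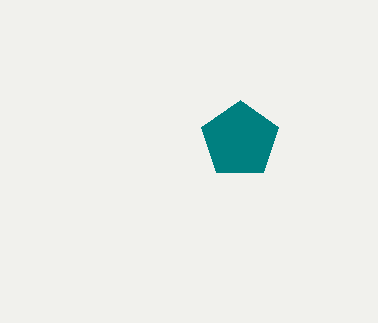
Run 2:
x = 240, y = 140, r = 40, c = 'teal'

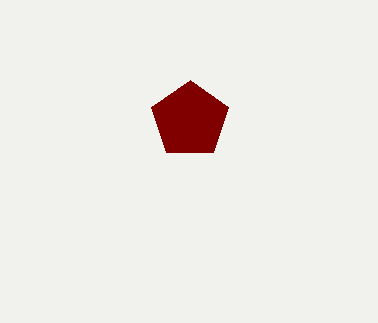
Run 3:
x = 190
y = 120
r = 40
c = 'maroon'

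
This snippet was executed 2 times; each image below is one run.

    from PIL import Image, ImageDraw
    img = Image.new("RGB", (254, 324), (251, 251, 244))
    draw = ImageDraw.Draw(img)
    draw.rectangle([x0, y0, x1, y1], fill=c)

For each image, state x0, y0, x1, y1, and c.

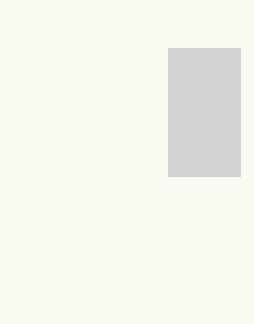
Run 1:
x0 = 168; y0 = 48; x1 = 240; y1 = 176; c = 'lightgray'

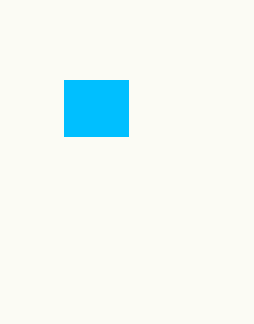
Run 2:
x0 = 64
y0 = 80
x1 = 128
y1 = 136
c = 'deepskyblue'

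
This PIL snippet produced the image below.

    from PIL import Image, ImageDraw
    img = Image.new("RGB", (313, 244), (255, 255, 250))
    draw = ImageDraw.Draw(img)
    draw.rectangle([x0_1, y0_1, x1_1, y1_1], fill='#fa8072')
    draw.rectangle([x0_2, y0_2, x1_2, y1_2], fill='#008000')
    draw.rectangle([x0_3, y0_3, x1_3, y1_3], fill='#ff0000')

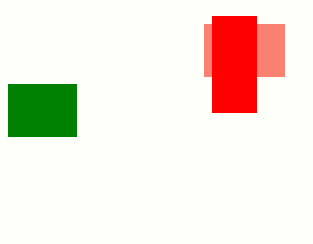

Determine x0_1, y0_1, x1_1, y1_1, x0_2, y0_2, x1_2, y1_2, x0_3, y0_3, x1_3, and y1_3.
x0_1 = 204, y0_1 = 24, x1_1 = 284, y1_1 = 76, x0_2 = 8, y0_2 = 84, x1_2 = 76, y1_2 = 136, x0_3 = 212, y0_3 = 16, x1_3 = 256, y1_3 = 112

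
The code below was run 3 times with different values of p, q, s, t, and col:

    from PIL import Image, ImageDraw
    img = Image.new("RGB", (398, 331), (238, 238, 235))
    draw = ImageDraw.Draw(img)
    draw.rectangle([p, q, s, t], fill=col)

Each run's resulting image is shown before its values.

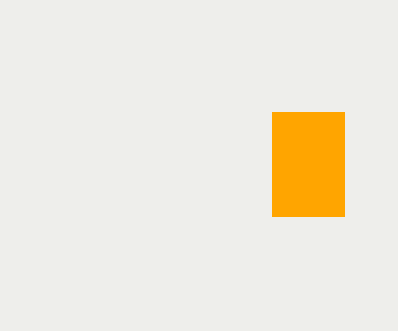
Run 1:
p = 272, q = 112, s = 344, t = 216, col = 'orange'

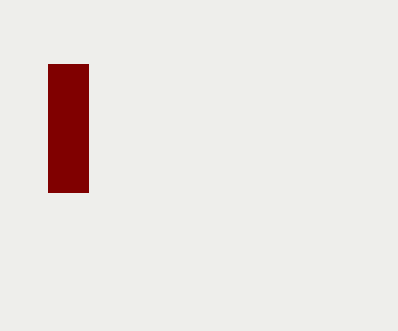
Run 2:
p = 48; q = 64; s = 88; t = 192; col = 'maroon'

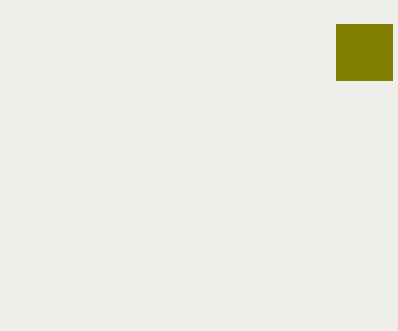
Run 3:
p = 336, q = 24, s = 392, t = 80, col = 'olive'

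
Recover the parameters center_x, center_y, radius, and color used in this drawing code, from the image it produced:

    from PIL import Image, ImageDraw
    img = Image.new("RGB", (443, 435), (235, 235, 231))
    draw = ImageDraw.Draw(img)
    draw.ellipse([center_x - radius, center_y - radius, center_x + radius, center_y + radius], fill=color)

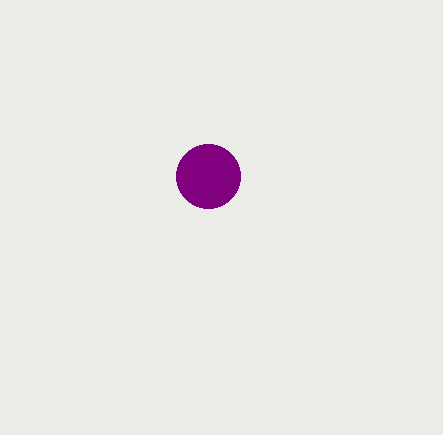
center_x = 208
center_y = 176
radius = 32
color = 'purple'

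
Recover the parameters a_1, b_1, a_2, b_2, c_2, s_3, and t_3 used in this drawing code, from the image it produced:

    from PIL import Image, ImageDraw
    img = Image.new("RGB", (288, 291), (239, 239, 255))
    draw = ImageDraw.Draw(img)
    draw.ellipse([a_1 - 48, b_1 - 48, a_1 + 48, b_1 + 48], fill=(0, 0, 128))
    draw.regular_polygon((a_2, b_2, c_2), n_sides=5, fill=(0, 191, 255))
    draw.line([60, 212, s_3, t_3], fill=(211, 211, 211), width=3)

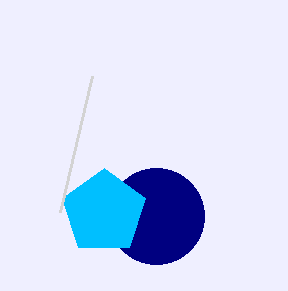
a_1 = 156; b_1 = 216; a_2 = 104; b_2 = 212; c_2 = 44; s_3 = 92; t_3 = 76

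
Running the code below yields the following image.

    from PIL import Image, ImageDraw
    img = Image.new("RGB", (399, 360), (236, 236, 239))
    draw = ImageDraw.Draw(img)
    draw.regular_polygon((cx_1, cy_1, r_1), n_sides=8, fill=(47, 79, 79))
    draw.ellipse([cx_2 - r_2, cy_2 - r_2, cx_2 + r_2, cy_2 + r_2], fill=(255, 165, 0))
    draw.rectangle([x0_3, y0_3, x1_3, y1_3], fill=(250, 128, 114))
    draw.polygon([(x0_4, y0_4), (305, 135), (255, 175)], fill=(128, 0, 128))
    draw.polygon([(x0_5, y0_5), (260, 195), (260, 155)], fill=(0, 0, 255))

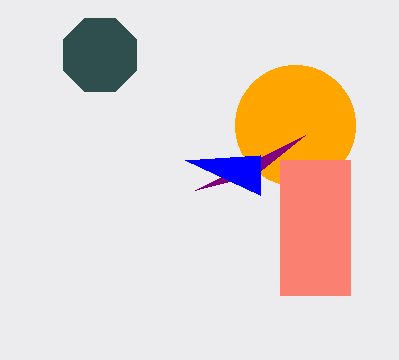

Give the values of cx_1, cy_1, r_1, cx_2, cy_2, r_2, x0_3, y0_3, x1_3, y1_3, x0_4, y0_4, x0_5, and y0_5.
cx_1 = 100; cy_1 = 55; r_1 = 40; cx_2 = 295; cy_2 = 125; r_2 = 60; x0_3 = 280; y0_3 = 160; x1_3 = 350; y1_3 = 295; x0_4 = 195; y0_4 = 190; x0_5 = 185; y0_5 = 160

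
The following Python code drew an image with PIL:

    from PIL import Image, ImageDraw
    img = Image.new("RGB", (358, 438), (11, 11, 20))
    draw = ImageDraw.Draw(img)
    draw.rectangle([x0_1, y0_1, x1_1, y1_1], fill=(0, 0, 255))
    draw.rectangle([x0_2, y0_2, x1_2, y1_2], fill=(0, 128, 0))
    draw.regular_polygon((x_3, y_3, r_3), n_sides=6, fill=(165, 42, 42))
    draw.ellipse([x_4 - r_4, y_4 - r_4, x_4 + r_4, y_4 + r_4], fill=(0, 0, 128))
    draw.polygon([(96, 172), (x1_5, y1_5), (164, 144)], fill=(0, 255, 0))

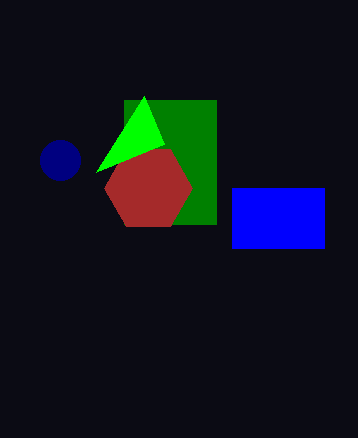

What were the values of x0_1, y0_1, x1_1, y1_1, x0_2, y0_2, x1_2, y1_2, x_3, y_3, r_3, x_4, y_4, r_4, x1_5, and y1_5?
x0_1 = 232
y0_1 = 188
x1_1 = 324
y1_1 = 248
x0_2 = 124
y0_2 = 100
x1_2 = 216
y1_2 = 224
x_3 = 148
y_3 = 188
r_3 = 44
x_4 = 60
y_4 = 160
r_4 = 20
x1_5 = 144
y1_5 = 96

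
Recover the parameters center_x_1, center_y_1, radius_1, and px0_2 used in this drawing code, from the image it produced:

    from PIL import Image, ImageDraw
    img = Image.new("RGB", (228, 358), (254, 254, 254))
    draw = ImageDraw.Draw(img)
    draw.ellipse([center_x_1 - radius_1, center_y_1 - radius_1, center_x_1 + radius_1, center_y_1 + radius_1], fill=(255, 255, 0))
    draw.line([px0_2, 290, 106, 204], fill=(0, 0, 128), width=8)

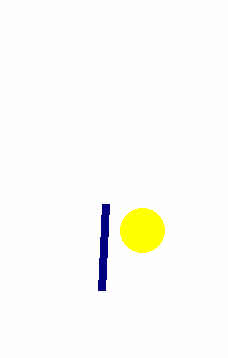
center_x_1 = 142
center_y_1 = 230
radius_1 = 22
px0_2 = 102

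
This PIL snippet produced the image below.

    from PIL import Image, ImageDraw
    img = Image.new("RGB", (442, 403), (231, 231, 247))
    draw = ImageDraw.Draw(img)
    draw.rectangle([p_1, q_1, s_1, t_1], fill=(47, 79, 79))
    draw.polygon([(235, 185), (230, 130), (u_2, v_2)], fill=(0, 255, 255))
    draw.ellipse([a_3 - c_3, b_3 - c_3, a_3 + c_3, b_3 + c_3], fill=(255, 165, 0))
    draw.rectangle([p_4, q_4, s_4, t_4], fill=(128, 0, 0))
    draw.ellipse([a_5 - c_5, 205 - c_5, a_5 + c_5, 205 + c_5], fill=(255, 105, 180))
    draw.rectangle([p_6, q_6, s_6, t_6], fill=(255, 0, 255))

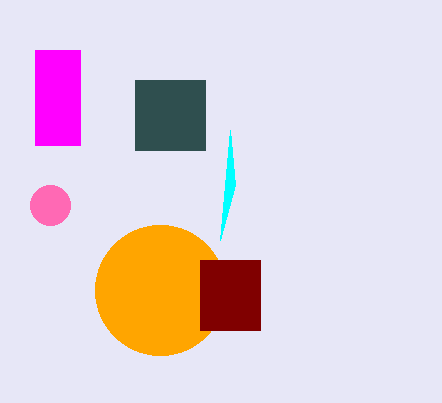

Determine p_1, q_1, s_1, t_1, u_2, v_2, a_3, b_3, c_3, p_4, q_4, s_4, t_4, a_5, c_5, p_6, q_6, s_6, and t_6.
p_1 = 135
q_1 = 80
s_1 = 205
t_1 = 150
u_2 = 220
v_2 = 240
a_3 = 160
b_3 = 290
c_3 = 65
p_4 = 200
q_4 = 260
s_4 = 260
t_4 = 330
a_5 = 50
c_5 = 20
p_6 = 35
q_6 = 50
s_6 = 80
t_6 = 145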